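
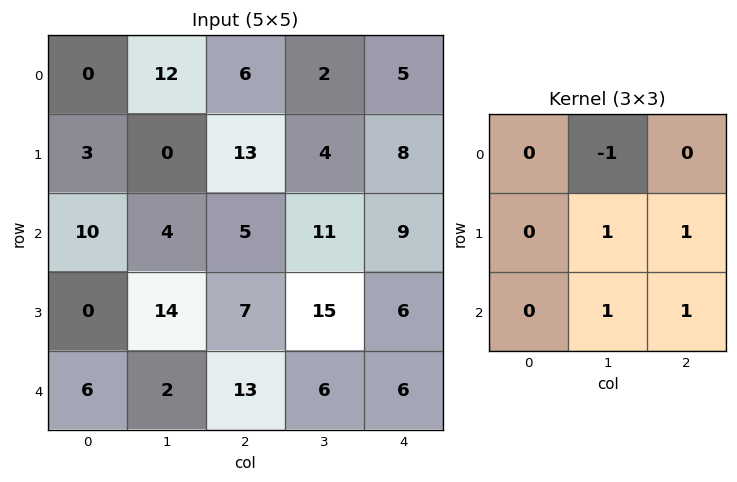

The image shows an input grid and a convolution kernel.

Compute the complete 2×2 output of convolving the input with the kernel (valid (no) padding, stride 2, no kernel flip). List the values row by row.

Output[0,0]: The receptive field on the input at this output position is [0 12 6 / 3 0 13 / 10 4 5]. Elementwise product with the kernel and sum: 12·-1 + 0·1 + 13·1 + 4·1 + 5·1.
Output[0,1]: The receptive field on the input at this output position is [6 2 5 / 13 4 8 / 5 11 9]. Elementwise product with the kernel and sum: 2·-1 + 4·1 + 8·1 + 11·1 + 9·1.

10 30
32 22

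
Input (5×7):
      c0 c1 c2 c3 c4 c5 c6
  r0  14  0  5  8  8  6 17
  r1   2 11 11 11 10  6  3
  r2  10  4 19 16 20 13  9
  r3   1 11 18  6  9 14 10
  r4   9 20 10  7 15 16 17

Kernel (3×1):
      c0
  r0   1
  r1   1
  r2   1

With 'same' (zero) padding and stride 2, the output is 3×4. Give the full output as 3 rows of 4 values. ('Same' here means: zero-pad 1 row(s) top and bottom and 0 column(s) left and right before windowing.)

Output[0,0]: The receptive field on the zero-padded input at this output position is [0 / 14 / 2]. Elementwise product with the kernel and sum: 0·1 + 14·1 + 2·1.
Output[0,1]: The receptive field on the zero-padded input at this output position is [0 / 5 / 11]. Elementwise product with the kernel and sum: 0·1 + 5·1 + 11·1.

16 16 18 20
13 48 39 22
10 28 24 27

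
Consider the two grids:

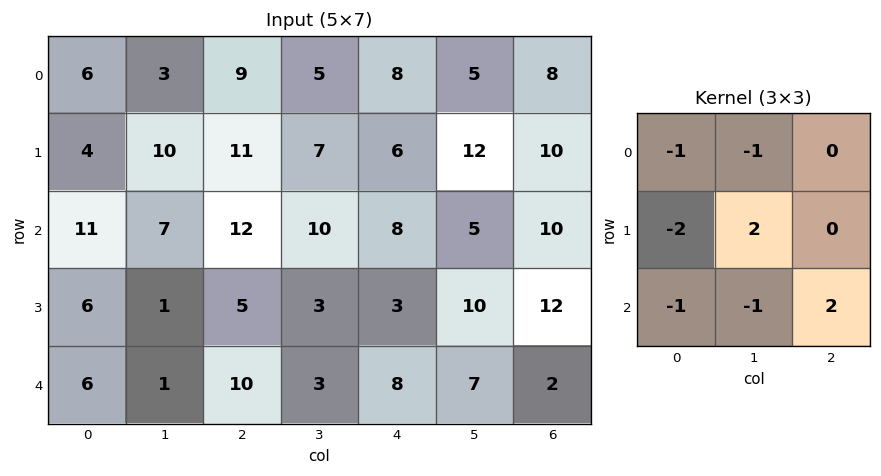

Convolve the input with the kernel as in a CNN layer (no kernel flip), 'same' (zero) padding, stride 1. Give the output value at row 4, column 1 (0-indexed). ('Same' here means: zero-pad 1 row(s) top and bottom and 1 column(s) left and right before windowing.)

The receptive field on the zero-padded input at this output position is [6 1 5 / 6 1 10 / 0 0 0]. Elementwise product with the kernel and sum: 6·-1 + 1·-1 + 6·-2 + 1·2 + 0·-1 + 0·-1 + 0·2.

-17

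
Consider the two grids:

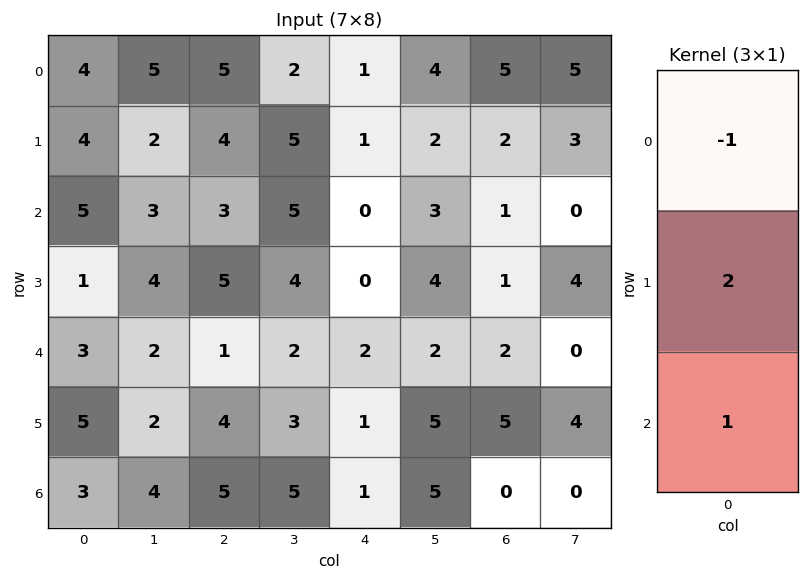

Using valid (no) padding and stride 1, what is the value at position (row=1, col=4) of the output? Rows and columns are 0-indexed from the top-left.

-1

The receptive field on the input at this output position is [1 / 0 / 0]. Elementwise product with the kernel and sum: 1·-1 + 0·2 + 0·1.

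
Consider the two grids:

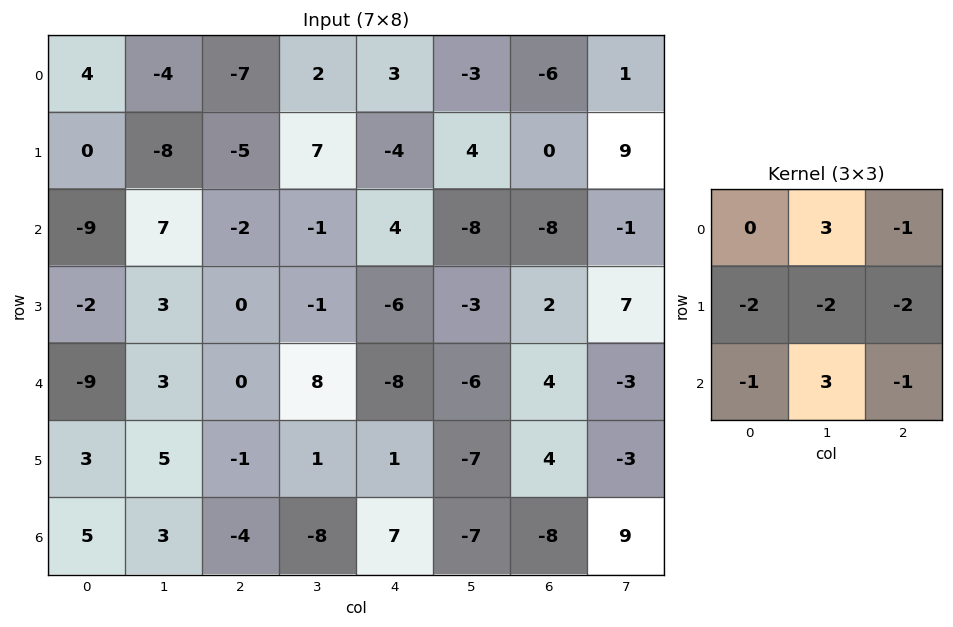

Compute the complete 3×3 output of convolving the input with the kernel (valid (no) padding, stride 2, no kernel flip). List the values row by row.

53 2 -23
39 39 -16
3 3 -38

Output[0,0]: The receptive field on the input at this output position is [4 -4 -7 / 0 -8 -5 / -9 7 -2]. Elementwise product with the kernel and sum: -4·3 + -7·-1 + 0·-2 + -8·-2 + -5·-2 + -9·-1 + 7·3 + -2·-1.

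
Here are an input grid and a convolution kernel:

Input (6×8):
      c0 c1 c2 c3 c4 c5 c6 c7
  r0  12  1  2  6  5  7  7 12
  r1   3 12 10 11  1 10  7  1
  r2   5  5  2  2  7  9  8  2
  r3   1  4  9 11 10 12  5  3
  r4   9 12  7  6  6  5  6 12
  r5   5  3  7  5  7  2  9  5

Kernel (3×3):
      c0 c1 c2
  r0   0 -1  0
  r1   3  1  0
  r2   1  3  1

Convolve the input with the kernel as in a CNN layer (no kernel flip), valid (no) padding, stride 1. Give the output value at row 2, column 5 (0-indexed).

68

The receptive field on the input at this output position is [9 8 2 / 12 5 3 / 5 6 12]. Elementwise product with the kernel and sum: 8·-1 + 12·3 + 5·1 + 5·1 + 6·3 + 12·1.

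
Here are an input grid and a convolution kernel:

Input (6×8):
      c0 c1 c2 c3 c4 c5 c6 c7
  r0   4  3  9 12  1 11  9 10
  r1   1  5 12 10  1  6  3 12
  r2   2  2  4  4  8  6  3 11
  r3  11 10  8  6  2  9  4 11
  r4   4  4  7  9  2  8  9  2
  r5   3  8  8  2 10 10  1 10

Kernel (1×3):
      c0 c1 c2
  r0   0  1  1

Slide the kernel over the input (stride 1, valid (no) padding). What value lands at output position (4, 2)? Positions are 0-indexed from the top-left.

The receptive field on the input at this output position is [7 9 2]. Elementwise product with the kernel and sum: 9·1 + 2·1.

11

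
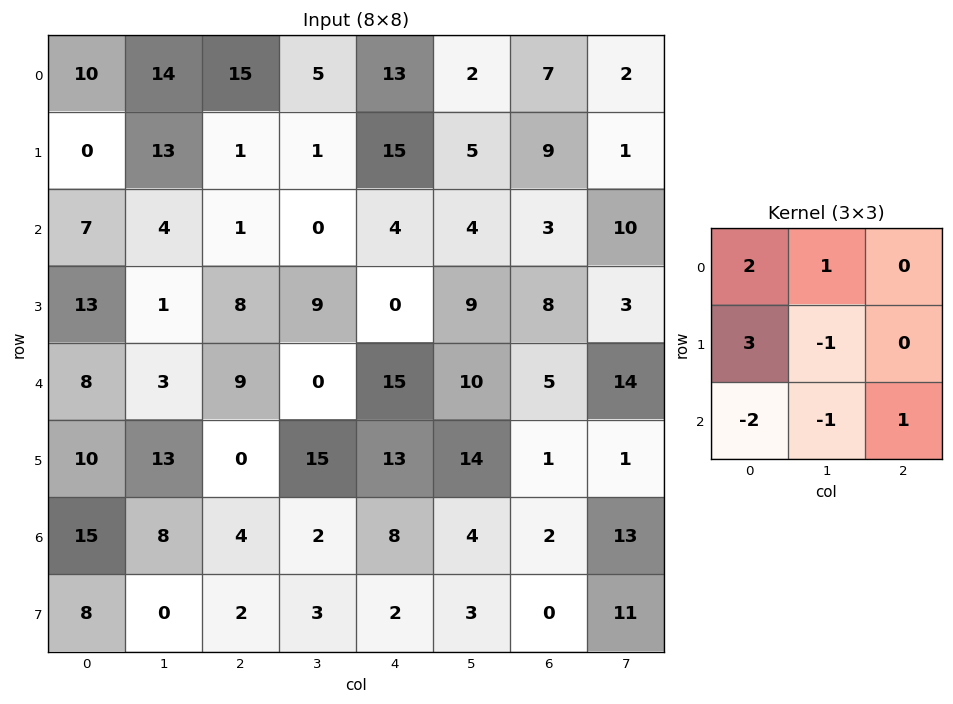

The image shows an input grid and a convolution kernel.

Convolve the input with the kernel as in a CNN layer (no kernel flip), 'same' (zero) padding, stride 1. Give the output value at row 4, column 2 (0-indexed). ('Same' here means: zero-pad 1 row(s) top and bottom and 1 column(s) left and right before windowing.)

The receptive field on the zero-padded input at this output position is [1 8 9 / 3 9 0 / 13 0 15]. Elementwise product with the kernel and sum: 1·2 + 8·1 + 3·3 + 9·-1 + 13·-2 + 0·-1 + 15·1.

-1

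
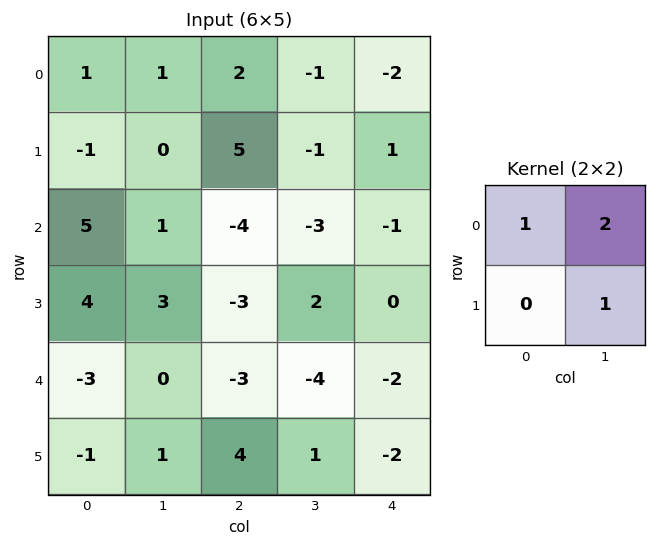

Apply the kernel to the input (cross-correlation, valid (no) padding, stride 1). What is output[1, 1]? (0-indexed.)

6

The receptive field on the input at this output position is [0 5 / 1 -4]. Elementwise product with the kernel and sum: 0·1 + 5·2 + -4·1.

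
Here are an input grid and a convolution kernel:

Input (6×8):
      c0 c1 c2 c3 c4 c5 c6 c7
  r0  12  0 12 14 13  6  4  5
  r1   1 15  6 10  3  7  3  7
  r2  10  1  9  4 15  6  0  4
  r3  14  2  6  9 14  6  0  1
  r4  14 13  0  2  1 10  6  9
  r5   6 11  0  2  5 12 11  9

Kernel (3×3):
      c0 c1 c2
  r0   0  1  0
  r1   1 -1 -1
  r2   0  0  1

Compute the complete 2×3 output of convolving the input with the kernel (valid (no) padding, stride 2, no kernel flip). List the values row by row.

-11 22 -1
7 -12 20

Output[0,0]: The receptive field on the input at this output position is [12 0 12 / 1 15 6 / 10 1 9]. Elementwise product with the kernel and sum: 0·1 + 1·1 + 15·-1 + 6·-1 + 9·1.
Output[0,1]: The receptive field on the input at this output position is [12 14 13 / 6 10 3 / 9 4 15]. Elementwise product with the kernel and sum: 14·1 + 6·1 + 10·-1 + 3·-1 + 15·1.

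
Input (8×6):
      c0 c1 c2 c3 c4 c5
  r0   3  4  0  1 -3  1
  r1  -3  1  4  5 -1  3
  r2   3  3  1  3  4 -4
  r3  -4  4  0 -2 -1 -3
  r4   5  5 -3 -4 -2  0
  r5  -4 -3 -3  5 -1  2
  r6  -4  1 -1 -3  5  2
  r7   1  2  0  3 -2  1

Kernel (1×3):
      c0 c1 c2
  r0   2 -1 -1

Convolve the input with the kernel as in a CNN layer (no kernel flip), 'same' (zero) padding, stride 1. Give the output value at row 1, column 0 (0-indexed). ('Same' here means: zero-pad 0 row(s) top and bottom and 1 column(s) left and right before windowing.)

The receptive field on the zero-padded input at this output position is [0 -3 1]. Elementwise product with the kernel and sum: 0·2 + -3·-1 + 1·-1.

2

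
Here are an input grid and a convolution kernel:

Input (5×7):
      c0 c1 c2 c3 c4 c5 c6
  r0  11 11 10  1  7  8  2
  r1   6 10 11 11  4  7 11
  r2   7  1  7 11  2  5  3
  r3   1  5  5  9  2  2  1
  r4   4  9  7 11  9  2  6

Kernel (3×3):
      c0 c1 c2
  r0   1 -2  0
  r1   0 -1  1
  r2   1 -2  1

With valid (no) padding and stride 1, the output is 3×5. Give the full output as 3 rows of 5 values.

2 -11 -12 2 -10
-12 -4 -31 13 -13
-2 -3 -28 2 2

Output[0,0]: The receptive field on the input at this output position is [11 11 10 / 6 10 11 / 7 1 7]. Elementwise product with the kernel and sum: 11·1 + 11·-2 + 10·-1 + 11·1 + 7·1 + 1·-2 + 7·1.
Output[0,1]: The receptive field on the input at this output position is [11 10 1 / 10 11 11 / 1 7 11]. Elementwise product with the kernel and sum: 11·1 + 10·-2 + 11·-1 + 11·1 + 1·1 + 7·-2 + 11·1.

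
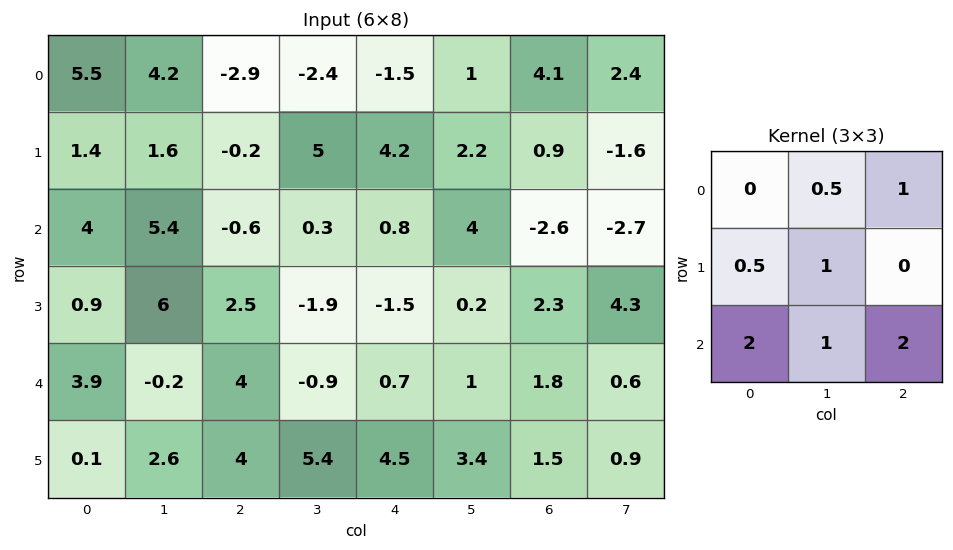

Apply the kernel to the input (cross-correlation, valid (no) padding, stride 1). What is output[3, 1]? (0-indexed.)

The receptive field on the input at this output position is [6 2.5 -1.9 / -0.2 4 -0.9 / 2.6 4 5.4]. Elementwise product with the kernel and sum: 2.5·0.5 + -1.9·1 + -0.2·0.5 + 4·1 + 2.6·2 + 4·1 + 5.4·2.

23.25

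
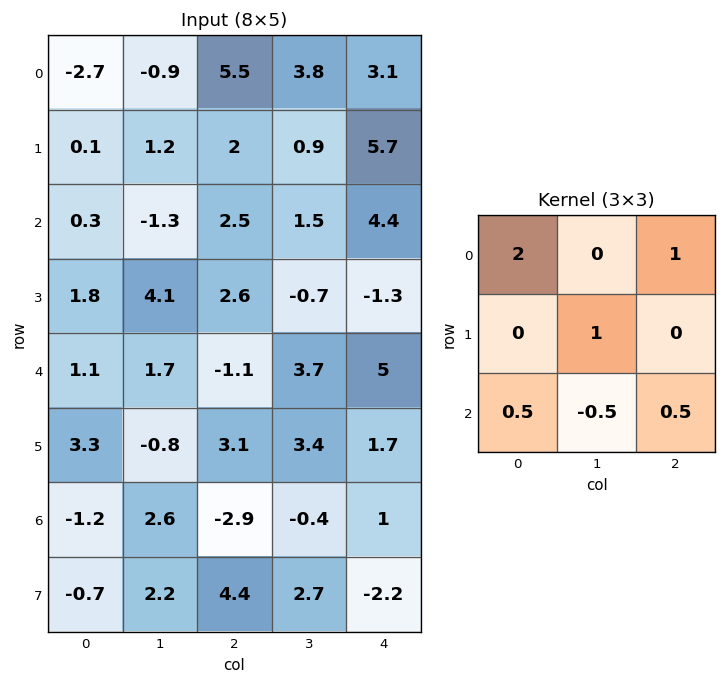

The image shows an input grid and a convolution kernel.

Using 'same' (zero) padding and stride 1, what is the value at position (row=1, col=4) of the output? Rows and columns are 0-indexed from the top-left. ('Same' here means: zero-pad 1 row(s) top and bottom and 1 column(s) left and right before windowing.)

The receptive field on the zero-padded input at this output position is [3.8 3.1 0 / 0.9 5.7 0 / 1.5 4.4 0]. Elementwise product with the kernel and sum: 3.8·2 + 0·1 + 5.7·1 + 1.5·0.5 + 4.4·-0.5 + 0·0.5.

11.85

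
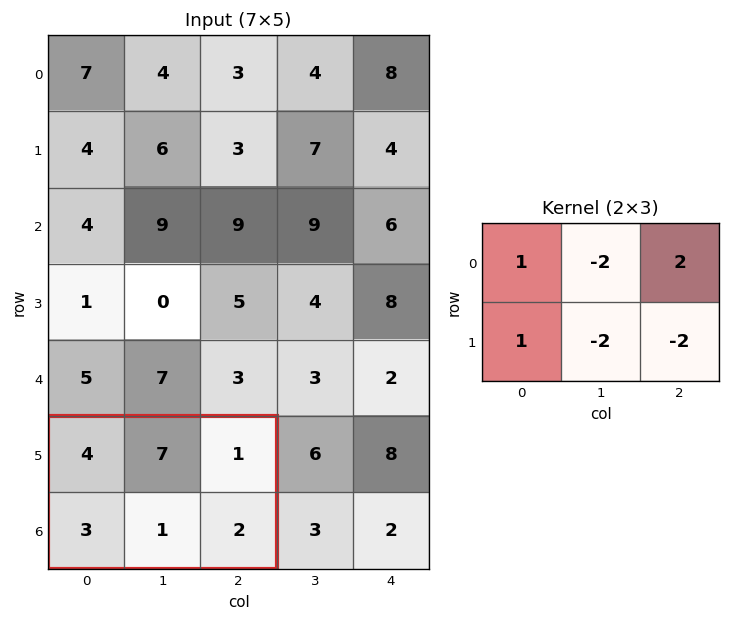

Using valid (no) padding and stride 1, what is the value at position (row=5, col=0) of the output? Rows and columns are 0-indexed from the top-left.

-11

The receptive field on the input at this output position is [4 7 1 / 3 1 2]. Elementwise product with the kernel and sum: 4·1 + 7·-2 + 1·2 + 3·1 + 1·-2 + 2·-2.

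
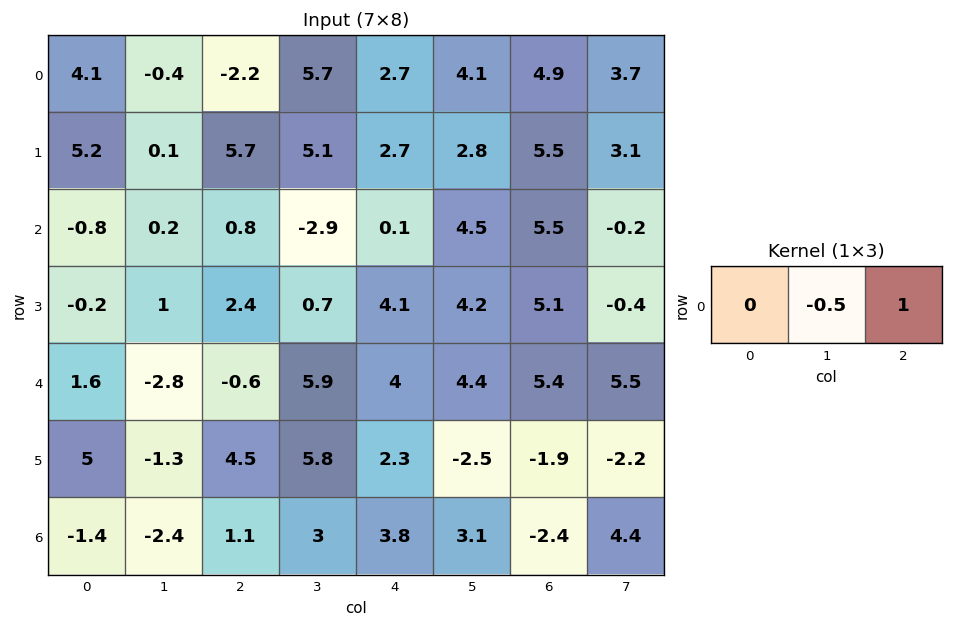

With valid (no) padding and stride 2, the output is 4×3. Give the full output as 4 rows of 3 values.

-2 -0.15 2.85
0.7 1.55 3.25
0.8 1.05 3.2
2.3 2.3 -3.95

Output[0,0]: The receptive field on the input at this output position is [4.1 -0.4 -2.2]. Elementwise product with the kernel and sum: -0.4·-0.5 + -2.2·1.
Output[0,1]: The receptive field on the input at this output position is [-2.2 5.7 2.7]. Elementwise product with the kernel and sum: 5.7·-0.5 + 2.7·1.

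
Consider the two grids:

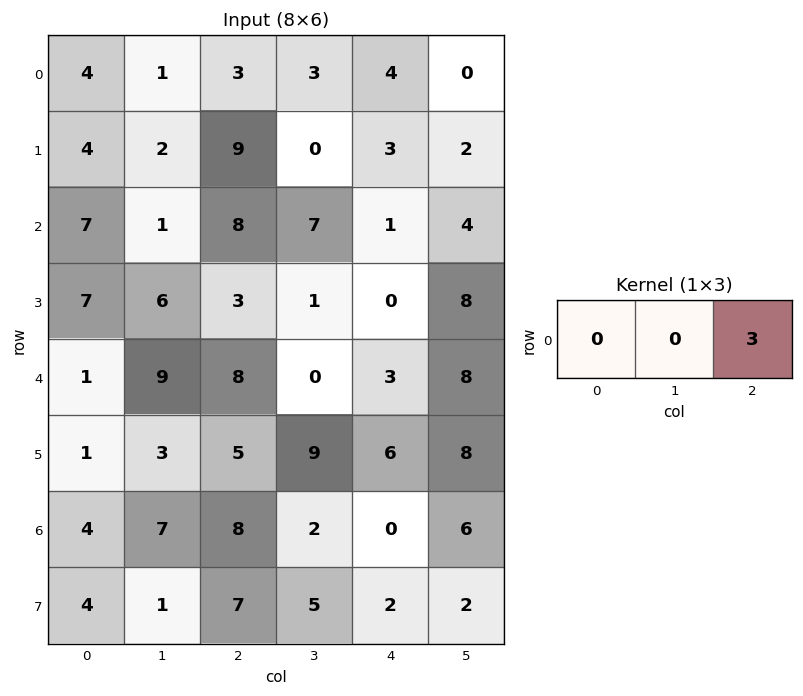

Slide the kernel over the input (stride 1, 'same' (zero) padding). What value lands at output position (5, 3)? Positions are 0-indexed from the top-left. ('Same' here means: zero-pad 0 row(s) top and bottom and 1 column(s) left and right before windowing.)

The receptive field on the zero-padded input at this output position is [5 9 6]. Elementwise product with the kernel and sum: 6·3.

18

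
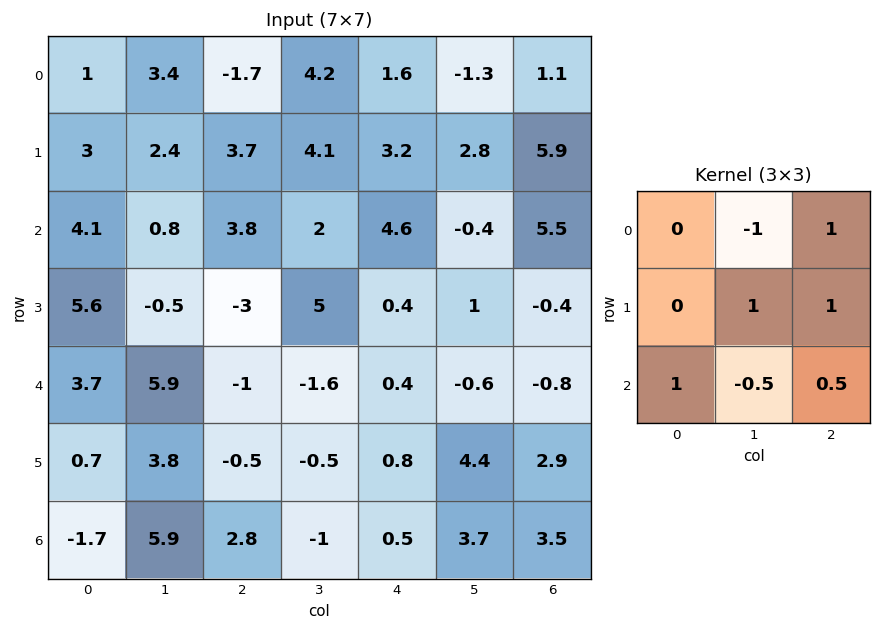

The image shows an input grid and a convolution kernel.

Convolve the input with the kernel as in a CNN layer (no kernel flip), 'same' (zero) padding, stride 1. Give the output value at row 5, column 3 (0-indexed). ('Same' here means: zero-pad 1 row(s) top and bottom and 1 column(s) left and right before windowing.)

The receptive field on the zero-padded input at this output position is [-1 -1.6 0.4 / -0.5 -0.5 0.8 / 2.8 -1 0.5]. Elementwise product with the kernel and sum: -1.6·-1 + 0.4·1 + -0.5·1 + 0.8·1 + 2.8·1 + -1·-0.5 + 0.5·0.5.

5.85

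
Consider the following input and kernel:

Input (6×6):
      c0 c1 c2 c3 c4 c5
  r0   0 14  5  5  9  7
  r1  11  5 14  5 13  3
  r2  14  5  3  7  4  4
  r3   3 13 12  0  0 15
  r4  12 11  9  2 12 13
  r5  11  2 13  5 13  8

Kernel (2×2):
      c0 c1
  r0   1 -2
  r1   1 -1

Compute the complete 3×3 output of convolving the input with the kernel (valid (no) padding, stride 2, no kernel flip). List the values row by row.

Output[0,0]: The receptive field on the input at this output position is [0 14 / 11 5]. Elementwise product with the kernel and sum: 0·1 + 14·-2 + 11·1 + 5·-1.

-22 4 5
-6 1 -19
-1 13 -9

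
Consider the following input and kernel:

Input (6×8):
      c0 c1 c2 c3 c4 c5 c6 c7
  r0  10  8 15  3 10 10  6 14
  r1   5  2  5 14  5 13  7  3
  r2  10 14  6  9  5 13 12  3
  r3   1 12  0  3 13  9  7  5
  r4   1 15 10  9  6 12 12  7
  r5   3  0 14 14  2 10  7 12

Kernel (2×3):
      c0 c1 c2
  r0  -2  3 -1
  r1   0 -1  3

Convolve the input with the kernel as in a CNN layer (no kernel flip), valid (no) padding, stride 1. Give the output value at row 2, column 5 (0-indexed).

15

The receptive field on the input at this output position is [13 12 3 / 9 7 5]. Elementwise product with the kernel and sum: 13·-2 + 12·3 + 3·-1 + 7·-1 + 5·3.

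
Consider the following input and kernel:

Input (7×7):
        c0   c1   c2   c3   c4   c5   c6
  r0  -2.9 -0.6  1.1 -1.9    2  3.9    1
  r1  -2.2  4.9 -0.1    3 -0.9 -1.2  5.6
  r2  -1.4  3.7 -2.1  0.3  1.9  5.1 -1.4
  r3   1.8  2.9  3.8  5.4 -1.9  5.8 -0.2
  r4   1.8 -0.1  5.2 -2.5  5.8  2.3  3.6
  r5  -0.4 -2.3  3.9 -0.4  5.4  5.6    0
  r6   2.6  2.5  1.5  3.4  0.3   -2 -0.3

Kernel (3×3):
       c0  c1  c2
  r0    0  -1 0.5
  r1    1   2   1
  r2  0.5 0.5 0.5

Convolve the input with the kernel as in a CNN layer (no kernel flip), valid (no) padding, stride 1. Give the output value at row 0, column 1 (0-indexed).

The receptive field on the input at this output position is [-0.6 1.1 -1.9 / 4.9 -0.1 3 / 3.7 -2.1 0.3]. Elementwise product with the kernel and sum: 1.1·-1 + -1.9·0.5 + 4.9·1 + -0.1·2 + 3·1 + 3.7·0.5 + -2.1·0.5 + 0.3·0.5.

6.6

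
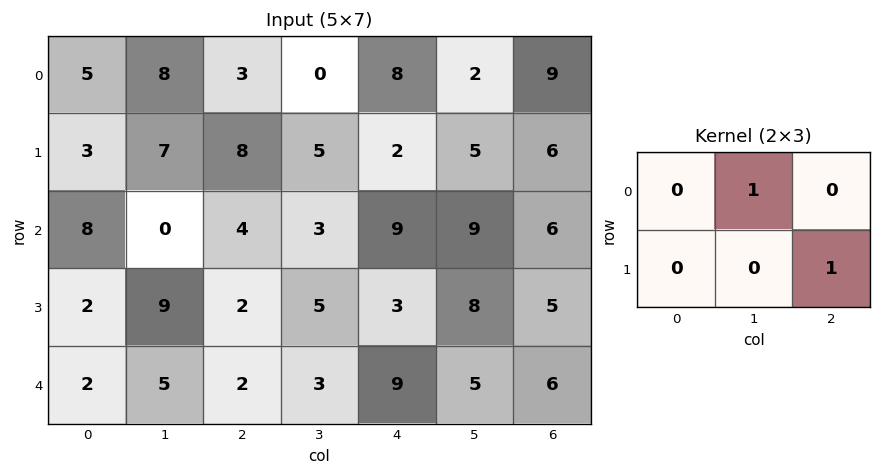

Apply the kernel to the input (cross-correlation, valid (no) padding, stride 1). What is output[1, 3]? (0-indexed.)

The receptive field on the input at this output position is [5 2 5 / 3 9 9]. Elementwise product with the kernel and sum: 2·1 + 9·1.

11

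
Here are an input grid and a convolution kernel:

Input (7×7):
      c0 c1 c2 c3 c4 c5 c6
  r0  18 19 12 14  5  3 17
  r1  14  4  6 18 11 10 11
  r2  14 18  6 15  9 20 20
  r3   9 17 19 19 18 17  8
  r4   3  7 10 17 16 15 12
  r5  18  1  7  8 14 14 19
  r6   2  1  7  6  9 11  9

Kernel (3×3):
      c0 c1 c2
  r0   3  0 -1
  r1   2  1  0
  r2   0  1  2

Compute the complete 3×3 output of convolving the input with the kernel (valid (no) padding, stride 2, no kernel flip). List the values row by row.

Output[0,0]: The receptive field on the input at this output position is [18 19 12 / 14 4 6 / 14 18 6]. Elementwise product with the kernel and sum: 18·3 + 12·-1 + 14·2 + 4·1 + 18·1 + 6·2.
Output[0,1]: The receptive field on the input at this output position is [12 14 5 / 6 18 11 / 6 15 9]. Elementwise product with the kernel and sum: 12·3 + 5·-1 + 6·2 + 18·1 + 15·1 + 9·2.

104 94 90
98 115 99
51 60 107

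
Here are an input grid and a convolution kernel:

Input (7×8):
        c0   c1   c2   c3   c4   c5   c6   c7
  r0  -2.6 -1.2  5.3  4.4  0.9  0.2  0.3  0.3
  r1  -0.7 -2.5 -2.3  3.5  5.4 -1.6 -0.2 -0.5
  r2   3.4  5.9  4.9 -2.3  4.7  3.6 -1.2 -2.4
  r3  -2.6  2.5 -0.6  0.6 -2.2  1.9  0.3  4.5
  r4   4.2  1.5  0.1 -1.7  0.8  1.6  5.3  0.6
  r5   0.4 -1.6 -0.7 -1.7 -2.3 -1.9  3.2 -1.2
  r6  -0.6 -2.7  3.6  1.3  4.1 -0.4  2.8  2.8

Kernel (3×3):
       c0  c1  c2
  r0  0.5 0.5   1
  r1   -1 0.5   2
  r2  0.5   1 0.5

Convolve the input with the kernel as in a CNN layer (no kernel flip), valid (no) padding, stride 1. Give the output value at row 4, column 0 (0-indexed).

The receptive field on the input at this output position is [4.2 1.5 0.1 / 0.4 -1.6 -0.7 / -0.6 -2.7 3.6]. Elementwise product with the kernel and sum: 4.2·0.5 + 1.5·0.5 + 0.1·1 + 0.4·-1 + -1.6·0.5 + -0.7·2 + -0.6·0.5 + -2.7·1 + 3.6·0.5.

-0.85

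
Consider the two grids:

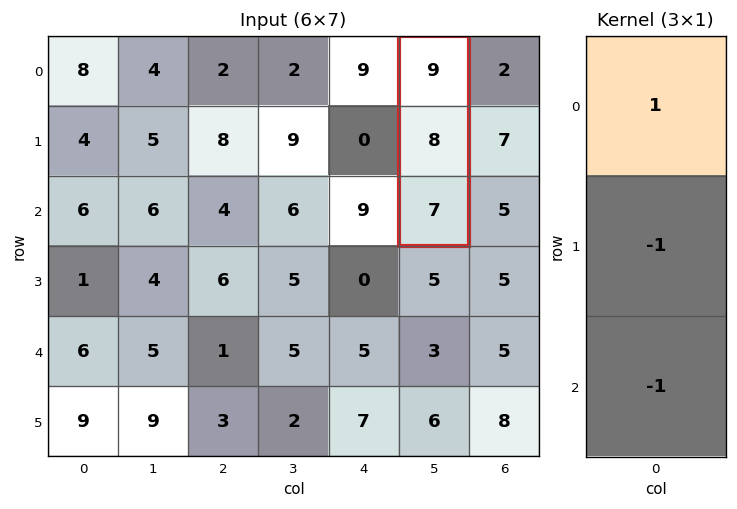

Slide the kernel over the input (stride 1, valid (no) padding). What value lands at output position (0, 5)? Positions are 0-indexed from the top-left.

-6

The receptive field on the input at this output position is [9 / 8 / 7]. Elementwise product with the kernel and sum: 9·1 + 8·-1 + 7·-1.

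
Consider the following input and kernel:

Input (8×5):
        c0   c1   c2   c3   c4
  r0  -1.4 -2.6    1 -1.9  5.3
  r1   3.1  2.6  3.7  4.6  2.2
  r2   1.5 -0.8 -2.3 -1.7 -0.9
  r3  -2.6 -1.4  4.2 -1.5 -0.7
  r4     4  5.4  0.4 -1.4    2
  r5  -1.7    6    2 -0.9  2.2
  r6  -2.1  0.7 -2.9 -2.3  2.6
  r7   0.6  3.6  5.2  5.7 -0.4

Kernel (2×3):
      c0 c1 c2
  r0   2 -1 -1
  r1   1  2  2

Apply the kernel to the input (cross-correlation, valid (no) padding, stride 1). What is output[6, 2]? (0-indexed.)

9.7

The receptive field on the input at this output position is [-2.9 -2.3 2.6 / 5.2 5.7 -0.4]. Elementwise product with the kernel and sum: -2.9·2 + -2.3·-1 + 2.6·-1 + 5.2·1 + 5.7·2 + -0.4·2.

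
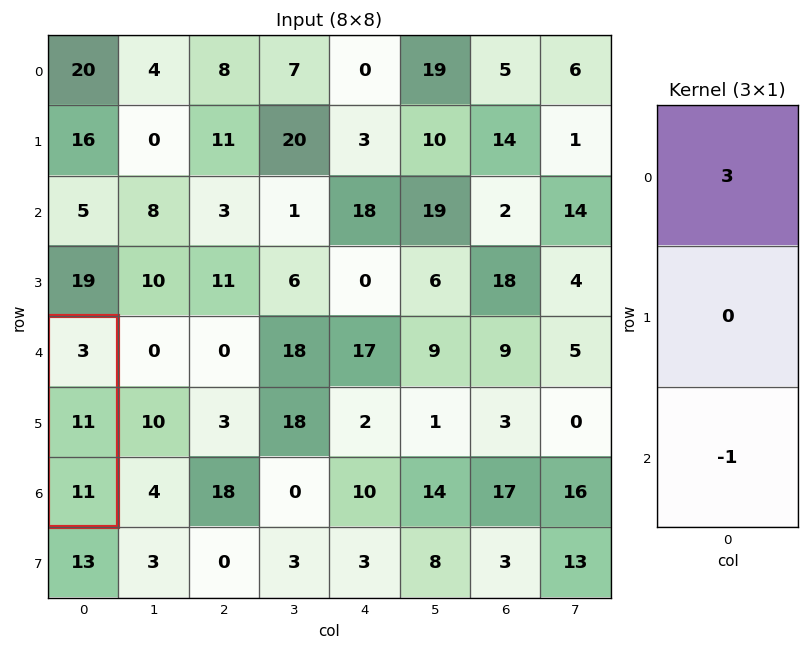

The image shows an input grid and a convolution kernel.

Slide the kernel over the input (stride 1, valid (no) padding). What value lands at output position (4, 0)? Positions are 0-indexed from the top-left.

The receptive field on the input at this output position is [3 / 11 / 11]. Elementwise product with the kernel and sum: 3·3 + 11·-1.

-2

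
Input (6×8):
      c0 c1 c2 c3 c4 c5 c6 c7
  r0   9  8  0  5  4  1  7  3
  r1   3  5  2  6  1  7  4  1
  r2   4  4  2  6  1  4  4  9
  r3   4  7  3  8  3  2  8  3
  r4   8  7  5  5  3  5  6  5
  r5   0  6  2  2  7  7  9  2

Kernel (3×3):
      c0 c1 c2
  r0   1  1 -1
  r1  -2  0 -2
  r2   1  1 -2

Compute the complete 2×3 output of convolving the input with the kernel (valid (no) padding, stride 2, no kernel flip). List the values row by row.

11 1 -15
-3 -1 -25

Output[0,0]: The receptive field on the input at this output position is [9 8 0 / 3 5 2 / 4 4 2]. Elementwise product with the kernel and sum: 9·1 + 8·1 + 0·-1 + 3·-2 + 2·-2 + 4·1 + 4·1 + 2·-2.
Output[0,1]: The receptive field on the input at this output position is [0 5 4 / 2 6 1 / 2 6 1]. Elementwise product with the kernel and sum: 0·1 + 5·1 + 4·-1 + 2·-2 + 1·-2 + 2·1 + 6·1 + 1·-2.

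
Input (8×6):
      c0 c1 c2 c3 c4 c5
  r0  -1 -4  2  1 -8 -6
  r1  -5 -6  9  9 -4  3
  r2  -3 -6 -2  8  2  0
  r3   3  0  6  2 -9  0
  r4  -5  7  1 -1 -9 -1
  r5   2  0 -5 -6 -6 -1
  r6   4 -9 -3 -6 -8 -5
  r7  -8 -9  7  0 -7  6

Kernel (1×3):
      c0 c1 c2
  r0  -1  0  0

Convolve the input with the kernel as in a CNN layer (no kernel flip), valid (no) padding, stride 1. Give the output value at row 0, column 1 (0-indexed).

The receptive field on the input at this output position is [-4 2 1]. Elementwise product with the kernel and sum: -4·-1.

4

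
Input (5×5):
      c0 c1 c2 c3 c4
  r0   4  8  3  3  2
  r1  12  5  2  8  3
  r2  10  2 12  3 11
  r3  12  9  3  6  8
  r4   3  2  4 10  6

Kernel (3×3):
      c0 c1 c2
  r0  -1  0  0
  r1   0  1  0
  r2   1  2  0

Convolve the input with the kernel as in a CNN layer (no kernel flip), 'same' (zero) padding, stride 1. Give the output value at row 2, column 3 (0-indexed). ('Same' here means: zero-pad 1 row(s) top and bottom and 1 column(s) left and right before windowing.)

16

The receptive field on the zero-padded input at this output position is [2 8 3 / 12 3 11 / 3 6 8]. Elementwise product with the kernel and sum: 2·-1 + 3·1 + 3·1 + 6·2.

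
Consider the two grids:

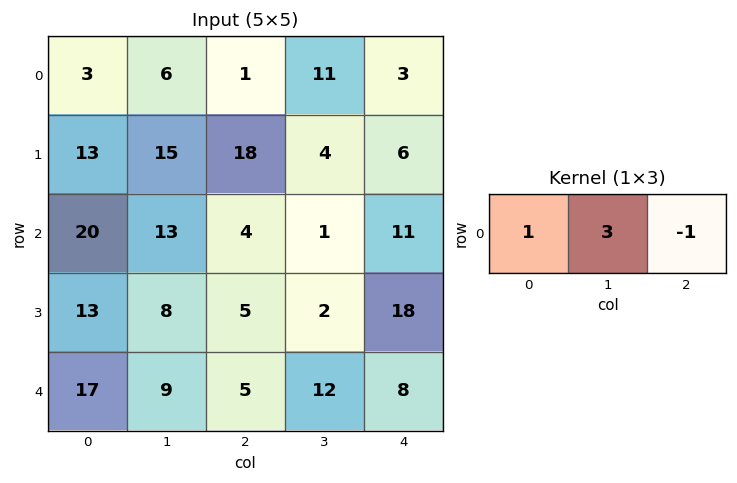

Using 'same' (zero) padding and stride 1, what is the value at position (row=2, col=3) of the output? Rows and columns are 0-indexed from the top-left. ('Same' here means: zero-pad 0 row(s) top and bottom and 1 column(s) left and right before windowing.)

The receptive field on the zero-padded input at this output position is [4 1 11]. Elementwise product with the kernel and sum: 4·1 + 1·3 + 11·-1.

-4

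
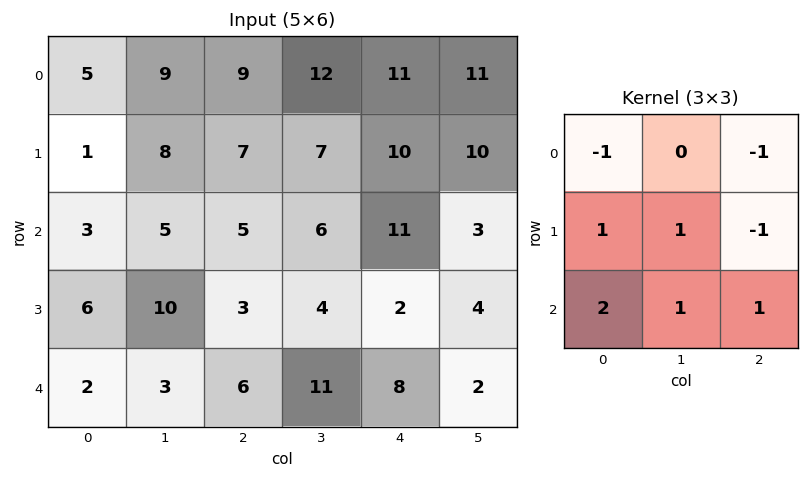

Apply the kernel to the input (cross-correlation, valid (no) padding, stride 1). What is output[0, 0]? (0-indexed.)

The receptive field on the input at this output position is [5 9 9 / 1 8 7 / 3 5 5]. Elementwise product with the kernel and sum: 5·-1 + 9·-1 + 1·1 + 8·1 + 7·-1 + 3·2 + 5·1 + 5·1.

4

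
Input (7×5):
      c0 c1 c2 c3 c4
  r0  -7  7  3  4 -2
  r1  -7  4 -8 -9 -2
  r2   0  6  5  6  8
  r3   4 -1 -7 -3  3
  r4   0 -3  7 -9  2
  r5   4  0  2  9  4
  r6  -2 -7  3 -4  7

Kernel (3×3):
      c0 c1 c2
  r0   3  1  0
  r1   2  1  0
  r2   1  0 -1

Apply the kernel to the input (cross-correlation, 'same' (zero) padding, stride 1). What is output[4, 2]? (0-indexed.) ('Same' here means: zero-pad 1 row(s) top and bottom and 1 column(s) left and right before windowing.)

-18

The receptive field on the zero-padded input at this output position is [-1 -7 -3 / -3 7 -9 / 0 2 9]. Elementwise product with the kernel and sum: -1·3 + -7·1 + -3·2 + 7·1 + 0·1 + 9·-1.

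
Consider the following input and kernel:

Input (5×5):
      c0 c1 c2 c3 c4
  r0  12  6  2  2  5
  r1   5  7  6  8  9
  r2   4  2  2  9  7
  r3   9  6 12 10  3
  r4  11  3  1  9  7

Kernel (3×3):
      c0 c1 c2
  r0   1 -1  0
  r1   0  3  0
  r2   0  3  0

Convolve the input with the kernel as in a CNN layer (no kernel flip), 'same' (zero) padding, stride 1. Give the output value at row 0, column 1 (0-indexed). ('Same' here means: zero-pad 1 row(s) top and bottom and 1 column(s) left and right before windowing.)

The receptive field on the zero-padded input at this output position is [0 0 0 / 12 6 2 / 5 7 6]. Elementwise product with the kernel and sum: 0·1 + 0·-1 + 6·3 + 7·3.

39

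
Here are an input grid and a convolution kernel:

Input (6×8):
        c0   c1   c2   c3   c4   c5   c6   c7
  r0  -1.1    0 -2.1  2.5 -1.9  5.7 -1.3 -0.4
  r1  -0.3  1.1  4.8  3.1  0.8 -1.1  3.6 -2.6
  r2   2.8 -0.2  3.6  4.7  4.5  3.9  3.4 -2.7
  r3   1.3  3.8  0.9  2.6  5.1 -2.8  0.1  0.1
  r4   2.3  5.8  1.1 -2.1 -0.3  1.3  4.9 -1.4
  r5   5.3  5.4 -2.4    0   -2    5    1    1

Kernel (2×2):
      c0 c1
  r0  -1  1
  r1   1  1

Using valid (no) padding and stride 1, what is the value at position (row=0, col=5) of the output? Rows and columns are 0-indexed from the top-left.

-4.5

The receptive field on the input at this output position is [5.7 -1.3 / -1.1 3.6]. Elementwise product with the kernel and sum: 5.7·-1 + -1.3·1 + -1.1·1 + 3.6·1.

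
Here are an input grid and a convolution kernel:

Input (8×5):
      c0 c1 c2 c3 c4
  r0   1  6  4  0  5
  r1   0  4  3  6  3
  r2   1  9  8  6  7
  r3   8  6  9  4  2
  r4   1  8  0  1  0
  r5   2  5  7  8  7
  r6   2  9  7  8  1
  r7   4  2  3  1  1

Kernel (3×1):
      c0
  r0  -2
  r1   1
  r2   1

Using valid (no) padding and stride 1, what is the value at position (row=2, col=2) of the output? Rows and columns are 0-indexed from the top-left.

-7

The receptive field on the input at this output position is [8 / 9 / 0]. Elementwise product with the kernel and sum: 8·-2 + 9·1 + 0·1.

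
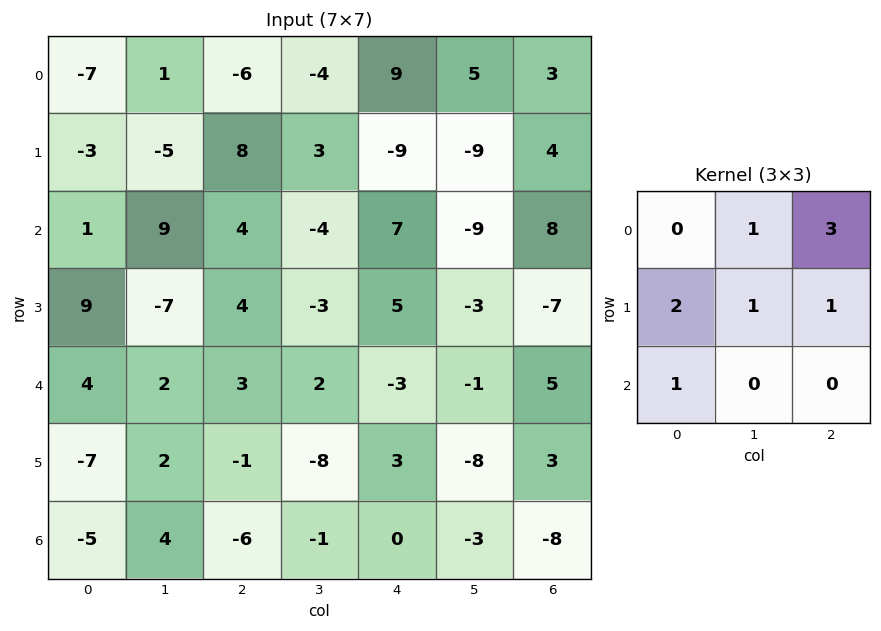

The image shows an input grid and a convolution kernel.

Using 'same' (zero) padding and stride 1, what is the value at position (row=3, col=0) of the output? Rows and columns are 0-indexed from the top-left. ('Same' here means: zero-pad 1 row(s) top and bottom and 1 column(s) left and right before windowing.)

30

The receptive field on the zero-padded input at this output position is [0 1 9 / 0 9 -7 / 0 4 2]. Elementwise product with the kernel and sum: 1·1 + 9·3 + 0·2 + 9·1 + -7·1 + 0·1.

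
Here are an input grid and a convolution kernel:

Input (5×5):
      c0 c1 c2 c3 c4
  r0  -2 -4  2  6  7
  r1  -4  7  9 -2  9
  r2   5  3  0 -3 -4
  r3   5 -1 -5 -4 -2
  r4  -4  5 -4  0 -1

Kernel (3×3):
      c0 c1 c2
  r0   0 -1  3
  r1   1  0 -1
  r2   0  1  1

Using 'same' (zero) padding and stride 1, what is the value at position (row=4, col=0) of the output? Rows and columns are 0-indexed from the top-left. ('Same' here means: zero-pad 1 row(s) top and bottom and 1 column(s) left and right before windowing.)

The receptive field on the zero-padded input at this output position is [0 5 -1 / 0 -4 5 / 0 0 0]. Elementwise product with the kernel and sum: 5·-1 + -1·3 + 0·1 + 5·-1 + 0·1 + 0·1.

-13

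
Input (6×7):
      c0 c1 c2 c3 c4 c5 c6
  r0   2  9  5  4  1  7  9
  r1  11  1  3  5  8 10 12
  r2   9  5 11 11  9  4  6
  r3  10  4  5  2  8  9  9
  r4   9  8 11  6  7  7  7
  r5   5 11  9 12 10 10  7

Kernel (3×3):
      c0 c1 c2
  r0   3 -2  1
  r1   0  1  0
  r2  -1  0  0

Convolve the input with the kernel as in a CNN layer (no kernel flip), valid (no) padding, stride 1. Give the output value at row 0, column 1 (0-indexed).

The receptive field on the input at this output position is [9 5 4 / 1 3 5 / 5 11 11]. Elementwise product with the kernel and sum: 9·3 + 5·-2 + 4·1 + 3·1 + 5·-1.

19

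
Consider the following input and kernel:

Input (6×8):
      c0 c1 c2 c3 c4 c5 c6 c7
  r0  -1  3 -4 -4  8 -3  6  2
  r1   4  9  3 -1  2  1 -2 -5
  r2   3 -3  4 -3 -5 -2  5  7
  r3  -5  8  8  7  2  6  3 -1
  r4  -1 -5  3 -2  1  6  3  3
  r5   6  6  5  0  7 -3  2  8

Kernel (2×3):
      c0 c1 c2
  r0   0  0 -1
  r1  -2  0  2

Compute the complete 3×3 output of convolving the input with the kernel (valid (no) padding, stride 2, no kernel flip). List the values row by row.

2 -10 -14
22 -7 -3
-5 3 -13

Output[0,0]: The receptive field on the input at this output position is [-1 3 -4 / 4 9 3]. Elementwise product with the kernel and sum: -4·-1 + 4·-2 + 3·2.
Output[0,1]: The receptive field on the input at this output position is [-4 -4 8 / 3 -1 2]. Elementwise product with the kernel and sum: 8·-1 + 3·-2 + 2·2.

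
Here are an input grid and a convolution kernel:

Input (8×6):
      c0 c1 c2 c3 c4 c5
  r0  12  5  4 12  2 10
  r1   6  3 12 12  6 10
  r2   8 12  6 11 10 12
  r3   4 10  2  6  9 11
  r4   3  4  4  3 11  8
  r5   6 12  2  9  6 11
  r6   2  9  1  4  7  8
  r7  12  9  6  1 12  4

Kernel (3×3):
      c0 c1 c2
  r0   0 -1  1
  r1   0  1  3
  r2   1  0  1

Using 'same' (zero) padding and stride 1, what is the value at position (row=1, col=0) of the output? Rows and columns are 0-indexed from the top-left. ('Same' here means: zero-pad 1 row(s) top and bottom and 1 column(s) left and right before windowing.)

20

The receptive field on the zero-padded input at this output position is [0 12 5 / 0 6 3 / 0 8 12]. Elementwise product with the kernel and sum: 12·-1 + 5·1 + 6·1 + 3·3 + 0·1 + 12·1.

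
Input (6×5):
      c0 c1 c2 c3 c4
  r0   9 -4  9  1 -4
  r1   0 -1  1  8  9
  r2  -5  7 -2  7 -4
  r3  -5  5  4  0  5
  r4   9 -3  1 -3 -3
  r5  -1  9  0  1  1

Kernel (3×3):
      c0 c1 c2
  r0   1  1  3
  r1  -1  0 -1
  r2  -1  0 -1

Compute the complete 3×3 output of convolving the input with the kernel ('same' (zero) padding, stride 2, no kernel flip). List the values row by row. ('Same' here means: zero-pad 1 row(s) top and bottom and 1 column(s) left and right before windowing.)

5 -4 -9
-15 5 10
4 5 7

Output[0,0]: The receptive field on the zero-padded input at this output position is [0 0 0 / 0 9 -4 / 0 0 -1]. Elementwise product with the kernel and sum: 0·1 + 0·1 + 0·3 + 0·-1 + -4·-1 + 0·-1 + -1·-1.
Output[0,1]: The receptive field on the zero-padded input at this output position is [0 0 0 / -4 9 1 / -1 1 8]. Elementwise product with the kernel and sum: 0·1 + 0·1 + 0·3 + -4·-1 + 1·-1 + -1·-1 + 8·-1.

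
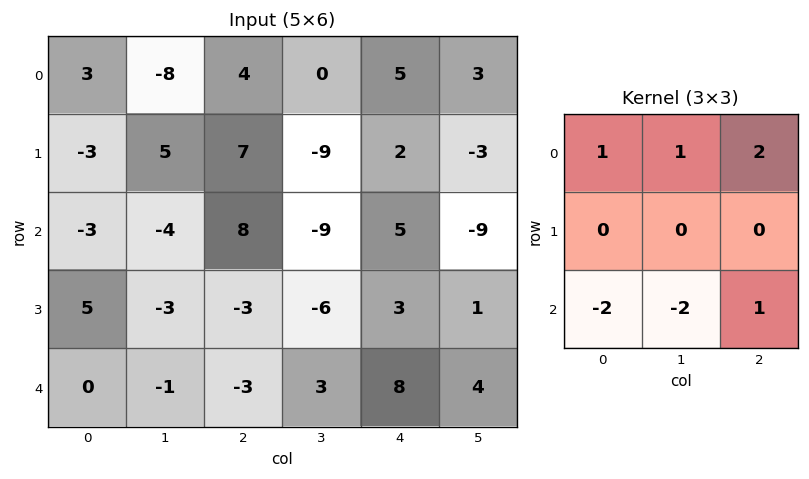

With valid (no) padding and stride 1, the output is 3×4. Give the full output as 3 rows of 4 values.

25 -21 21 10
9 0 23 -6
8 -3 17 -40

Output[0,0]: The receptive field on the input at this output position is [3 -8 4 / -3 5 7 / -3 -4 8]. Elementwise product with the kernel and sum: 3·1 + -8·1 + 4·2 + -3·-2 + -4·-2 + 8·1.
Output[0,1]: The receptive field on the input at this output position is [-8 4 0 / 5 7 -9 / -4 8 -9]. Elementwise product with the kernel and sum: -8·1 + 4·1 + 0·2 + -4·-2 + 8·-2 + -9·1.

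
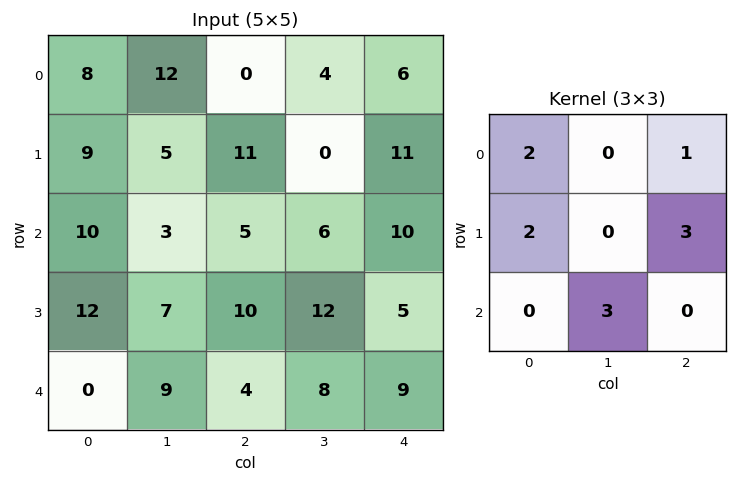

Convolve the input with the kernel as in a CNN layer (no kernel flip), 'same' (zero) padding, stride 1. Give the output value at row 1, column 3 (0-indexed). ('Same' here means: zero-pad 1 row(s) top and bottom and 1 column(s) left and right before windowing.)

The receptive field on the zero-padded input at this output position is [0 4 6 / 11 0 11 / 5 6 10]. Elementwise product with the kernel and sum: 0·2 + 6·1 + 11·2 + 11·3 + 6·3.

79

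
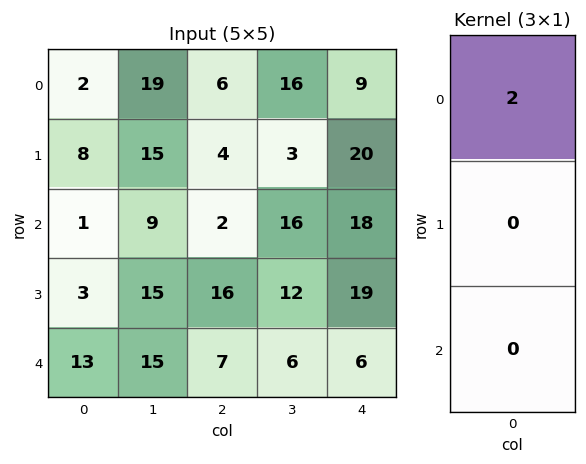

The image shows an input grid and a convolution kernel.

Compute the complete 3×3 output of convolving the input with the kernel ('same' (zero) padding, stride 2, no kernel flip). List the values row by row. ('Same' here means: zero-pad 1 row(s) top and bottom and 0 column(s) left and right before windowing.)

0 0 0
16 8 40
6 32 38

Output[0,0]: The receptive field on the zero-padded input at this output position is [0 / 2 / 8]. Elementwise product with the kernel and sum: 0·2.
Output[0,1]: The receptive field on the zero-padded input at this output position is [0 / 6 / 4]. Elementwise product with the kernel and sum: 0·2.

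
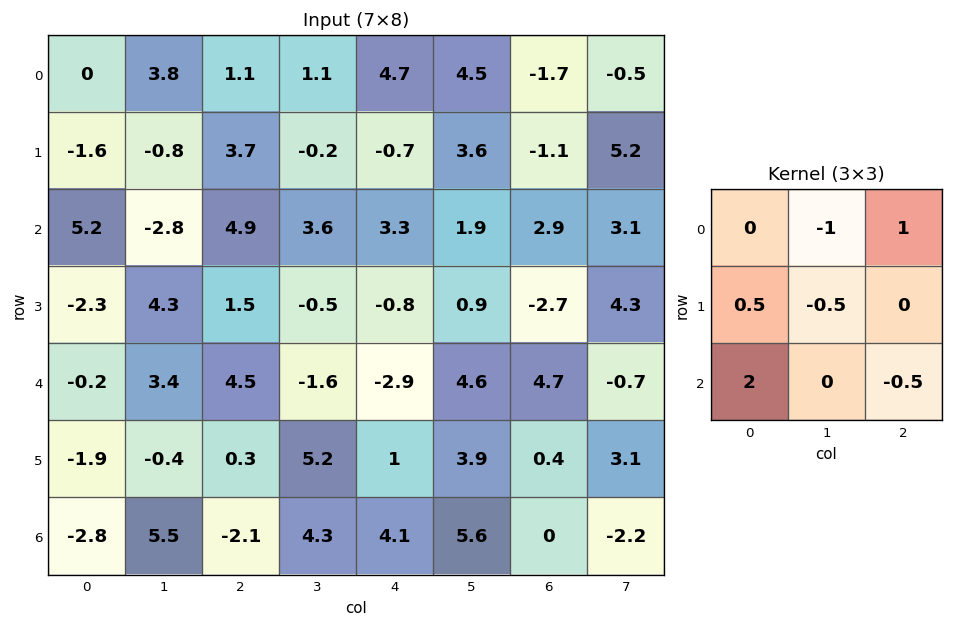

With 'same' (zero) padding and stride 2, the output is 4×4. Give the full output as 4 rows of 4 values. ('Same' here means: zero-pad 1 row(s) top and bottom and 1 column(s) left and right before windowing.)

0.4 -0.15 -4 7.7
-3.95 1.1 3 5.45
6.9 -5.95 10.8 13.2
2.9 8.7 3 5.5

Output[0,0]: The receptive field on the zero-padded input at this output position is [0 0 0 / 0 0 3.8 / 0 -1.6 -0.8]. Elementwise product with the kernel and sum: 0·-1 + 0·1 + 0·0.5 + 0·-0.5 + 0·2 + -0.8·-0.5.
Output[0,1]: The receptive field on the zero-padded input at this output position is [0 0 0 / 3.8 1.1 1.1 / -0.8 3.7 -0.2]. Elementwise product with the kernel and sum: 0·-1 + 0·1 + 3.8·0.5 + 1.1·-0.5 + -0.8·2 + -0.2·-0.5.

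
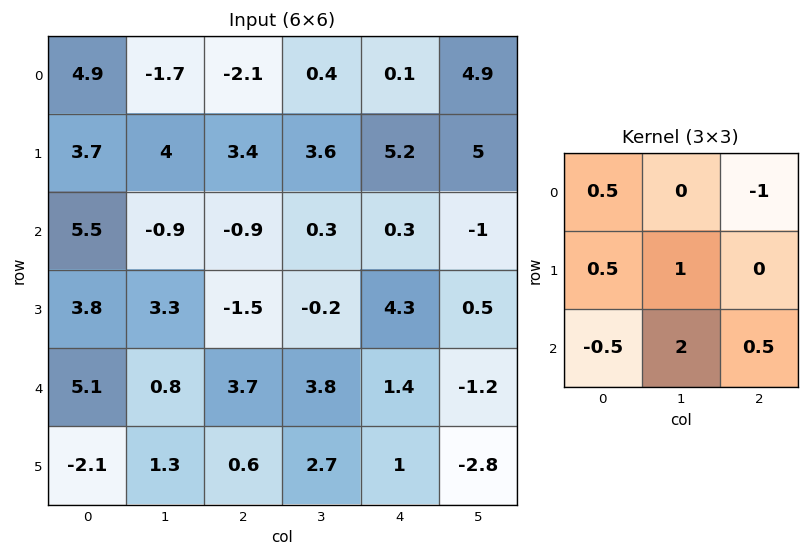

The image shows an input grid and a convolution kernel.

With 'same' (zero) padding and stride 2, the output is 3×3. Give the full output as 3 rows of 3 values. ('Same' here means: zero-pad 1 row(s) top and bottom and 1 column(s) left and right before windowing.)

14.3 3.65 11.4
10.75 -7.7 6.2
-1.75 7.85 1.95

Output[0,0]: The receptive field on the zero-padded input at this output position is [0 0 0 / 0 4.9 -1.7 / 0 3.7 4]. Elementwise product with the kernel and sum: 0·0.5 + 0·-1 + 0·0.5 + 4.9·1 + 0·-0.5 + 3.7·2 + 4·0.5.
Output[0,1]: The receptive field on the zero-padded input at this output position is [0 0 0 / -1.7 -2.1 0.4 / 4 3.4 3.6]. Elementwise product with the kernel and sum: 0·0.5 + 0·-1 + -1.7·0.5 + -2.1·1 + 4·-0.5 + 3.4·2 + 3.6·0.5.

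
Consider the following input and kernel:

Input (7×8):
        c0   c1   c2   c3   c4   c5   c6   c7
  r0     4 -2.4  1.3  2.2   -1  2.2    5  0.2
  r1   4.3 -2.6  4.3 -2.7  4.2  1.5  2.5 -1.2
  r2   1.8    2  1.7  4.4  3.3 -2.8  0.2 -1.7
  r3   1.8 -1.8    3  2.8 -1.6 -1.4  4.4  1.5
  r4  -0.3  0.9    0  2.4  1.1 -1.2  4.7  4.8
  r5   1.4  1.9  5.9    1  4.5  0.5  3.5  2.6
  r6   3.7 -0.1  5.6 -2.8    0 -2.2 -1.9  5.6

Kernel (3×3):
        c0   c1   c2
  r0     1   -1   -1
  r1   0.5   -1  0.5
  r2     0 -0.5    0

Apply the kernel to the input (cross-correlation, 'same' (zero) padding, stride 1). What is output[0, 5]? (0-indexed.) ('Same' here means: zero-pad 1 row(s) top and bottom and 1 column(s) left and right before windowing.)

-0.95

The receptive field on the zero-padded input at this output position is [0 0 0 / -1 2.2 5 / 4.2 1.5 2.5]. Elementwise product with the kernel and sum: 0·1 + 0·-1 + 0·-1 + -1·0.5 + 2.2·-1 + 5·0.5 + 1.5·-0.5.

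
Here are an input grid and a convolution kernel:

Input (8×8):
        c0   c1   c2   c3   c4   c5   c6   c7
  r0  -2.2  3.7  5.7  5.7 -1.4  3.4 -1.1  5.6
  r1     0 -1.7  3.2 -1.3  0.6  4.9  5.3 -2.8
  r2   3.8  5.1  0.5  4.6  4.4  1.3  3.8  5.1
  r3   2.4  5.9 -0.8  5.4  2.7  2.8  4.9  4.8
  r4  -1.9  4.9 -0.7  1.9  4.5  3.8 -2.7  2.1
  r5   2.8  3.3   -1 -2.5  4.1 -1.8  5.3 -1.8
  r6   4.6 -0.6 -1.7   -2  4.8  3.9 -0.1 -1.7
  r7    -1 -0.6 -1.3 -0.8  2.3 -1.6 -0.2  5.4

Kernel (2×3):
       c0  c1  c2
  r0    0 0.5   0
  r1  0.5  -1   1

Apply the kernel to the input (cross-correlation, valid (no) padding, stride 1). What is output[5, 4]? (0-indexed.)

The receptive field on the input at this output position is [4.1 -1.8 5.3 / 4.8 3.9 -0.1]. Elementwise product with the kernel and sum: -1.8·0.5 + 4.8·0.5 + 3.9·-1 + -0.1·1.

-2.5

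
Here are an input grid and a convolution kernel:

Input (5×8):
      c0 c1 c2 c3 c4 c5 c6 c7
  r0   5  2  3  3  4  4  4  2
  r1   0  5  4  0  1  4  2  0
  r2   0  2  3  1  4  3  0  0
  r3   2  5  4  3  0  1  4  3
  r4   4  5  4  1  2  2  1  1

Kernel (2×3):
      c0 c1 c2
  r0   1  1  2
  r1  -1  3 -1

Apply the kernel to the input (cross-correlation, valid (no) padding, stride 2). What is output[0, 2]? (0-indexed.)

The receptive field on the input at this output position is [4 4 4 / 1 4 2]. Elementwise product with the kernel and sum: 4·1 + 4·1 + 4·2 + 1·-1 + 4·3 + 2·-1.

25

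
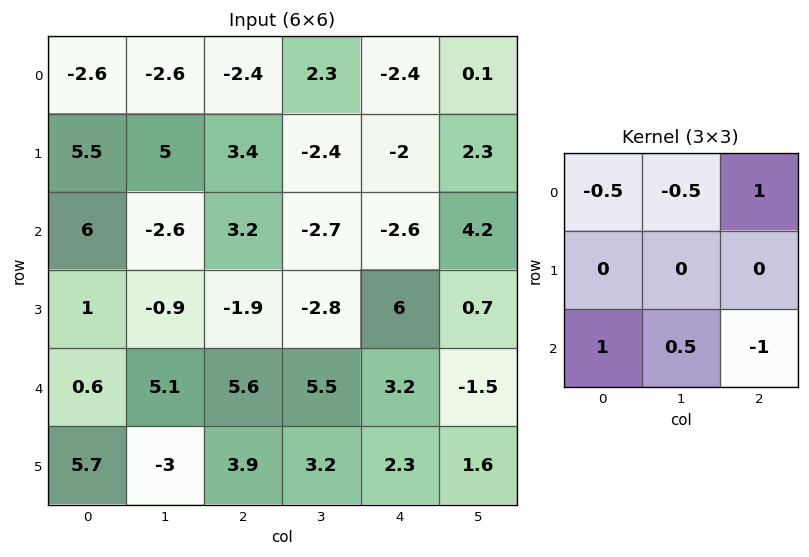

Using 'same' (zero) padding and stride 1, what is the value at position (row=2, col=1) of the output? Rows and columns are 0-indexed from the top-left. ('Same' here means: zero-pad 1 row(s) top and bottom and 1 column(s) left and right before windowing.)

The receptive field on the zero-padded input at this output position is [5.5 5 3.4 / 6 -2.6 3.2 / 1 -0.9 -1.9]. Elementwise product with the kernel and sum: 5.5·-0.5 + 5·-0.5 + 3.4·1 + 1·1 + -0.9·0.5 + -1.9·-1.

0.6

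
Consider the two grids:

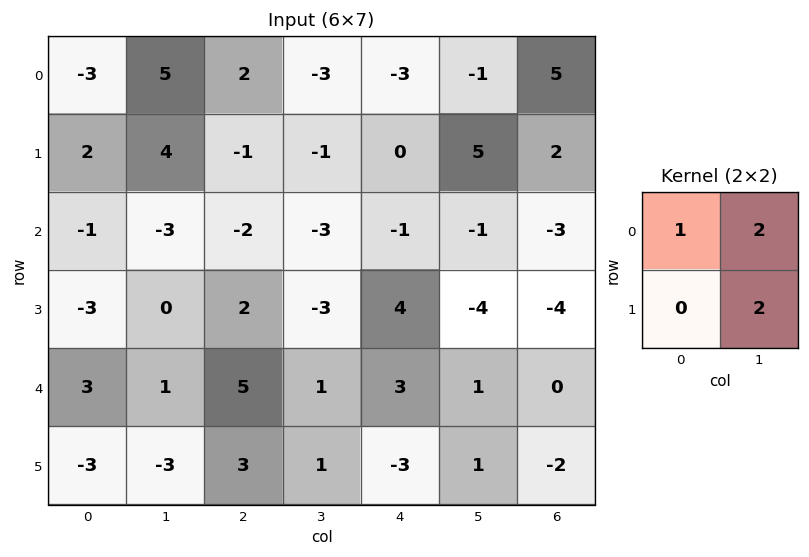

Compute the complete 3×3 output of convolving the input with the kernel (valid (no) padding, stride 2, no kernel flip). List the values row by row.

15 -6 5
-7 -14 -11
-1 9 7

Output[0,0]: The receptive field on the input at this output position is [-3 5 / 2 4]. Elementwise product with the kernel and sum: -3·1 + 5·2 + 4·2.
Output[0,1]: The receptive field on the input at this output position is [2 -3 / -1 -1]. Elementwise product with the kernel and sum: 2·1 + -3·2 + -1·2.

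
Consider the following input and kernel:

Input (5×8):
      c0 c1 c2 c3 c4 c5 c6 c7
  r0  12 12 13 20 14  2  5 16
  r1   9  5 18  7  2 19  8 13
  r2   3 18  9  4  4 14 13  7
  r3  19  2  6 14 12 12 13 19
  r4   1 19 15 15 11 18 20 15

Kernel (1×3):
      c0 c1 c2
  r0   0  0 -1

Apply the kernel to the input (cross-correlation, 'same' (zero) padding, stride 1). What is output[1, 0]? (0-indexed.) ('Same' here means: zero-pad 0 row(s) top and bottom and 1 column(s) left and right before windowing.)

The receptive field on the zero-padded input at this output position is [0 9 5]. Elementwise product with the kernel and sum: 5·-1.

-5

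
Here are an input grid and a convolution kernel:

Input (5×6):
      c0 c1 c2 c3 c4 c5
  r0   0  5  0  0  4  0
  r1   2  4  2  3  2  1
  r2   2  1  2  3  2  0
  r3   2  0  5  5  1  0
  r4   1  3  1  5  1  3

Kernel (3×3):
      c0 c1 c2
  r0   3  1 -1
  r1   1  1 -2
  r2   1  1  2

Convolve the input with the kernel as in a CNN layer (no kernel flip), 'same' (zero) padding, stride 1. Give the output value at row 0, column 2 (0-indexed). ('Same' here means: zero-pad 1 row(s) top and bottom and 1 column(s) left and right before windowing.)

The receptive field on the zero-padded input at this output position is [0 0 0 / 5 0 0 / 4 2 3]. Elementwise product with the kernel and sum: 0·3 + 0·1 + 0·-1 + 5·1 + 0·1 + 0·-2 + 4·1 + 2·1 + 3·2.

17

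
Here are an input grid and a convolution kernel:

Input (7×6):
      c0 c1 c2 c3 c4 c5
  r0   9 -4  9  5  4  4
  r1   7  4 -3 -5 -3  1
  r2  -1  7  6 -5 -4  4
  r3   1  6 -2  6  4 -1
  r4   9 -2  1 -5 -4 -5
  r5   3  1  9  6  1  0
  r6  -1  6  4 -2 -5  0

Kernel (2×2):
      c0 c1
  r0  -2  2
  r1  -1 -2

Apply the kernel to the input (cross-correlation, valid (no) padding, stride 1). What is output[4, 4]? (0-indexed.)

-3

The receptive field on the input at this output position is [-4 -5 / 1 0]. Elementwise product with the kernel and sum: -4·-2 + -5·2 + 1·-1 + 0·-2.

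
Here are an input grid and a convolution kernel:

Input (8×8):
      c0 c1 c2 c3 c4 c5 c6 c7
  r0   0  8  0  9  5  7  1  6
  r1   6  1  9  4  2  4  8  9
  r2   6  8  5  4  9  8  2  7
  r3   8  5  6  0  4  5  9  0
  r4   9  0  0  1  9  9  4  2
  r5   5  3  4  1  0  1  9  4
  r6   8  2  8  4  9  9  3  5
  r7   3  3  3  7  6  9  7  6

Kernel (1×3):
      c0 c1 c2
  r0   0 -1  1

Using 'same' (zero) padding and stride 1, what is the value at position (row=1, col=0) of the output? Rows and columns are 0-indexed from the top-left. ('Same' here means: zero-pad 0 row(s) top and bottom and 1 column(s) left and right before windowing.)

-5

The receptive field on the zero-padded input at this output position is [0 6 1]. Elementwise product with the kernel and sum: 6·-1 + 1·1.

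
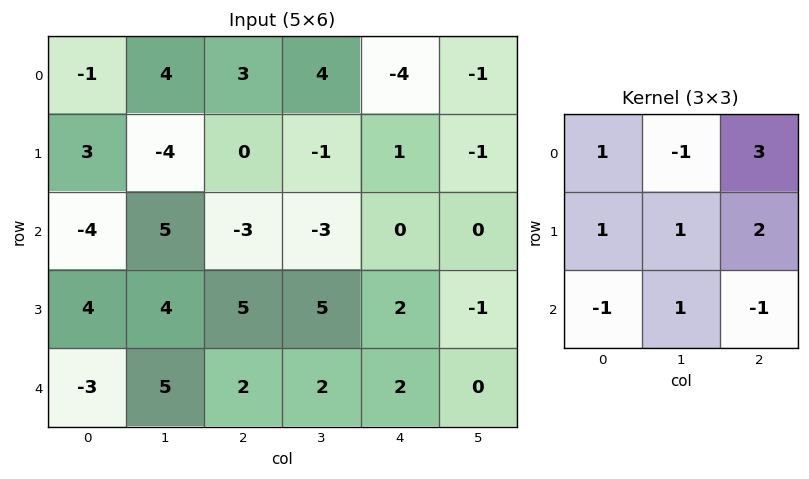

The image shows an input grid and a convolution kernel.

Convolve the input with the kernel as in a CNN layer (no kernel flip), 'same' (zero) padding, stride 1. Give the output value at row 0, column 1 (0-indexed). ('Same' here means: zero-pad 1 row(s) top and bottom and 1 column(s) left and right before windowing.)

The receptive field on the zero-padded input at this output position is [0 0 0 / -1 4 3 / 3 -4 0]. Elementwise product with the kernel and sum: 0·1 + 0·-1 + 0·3 + -1·1 + 4·1 + 3·2 + 3·-1 + -4·1 + 0·-1.

2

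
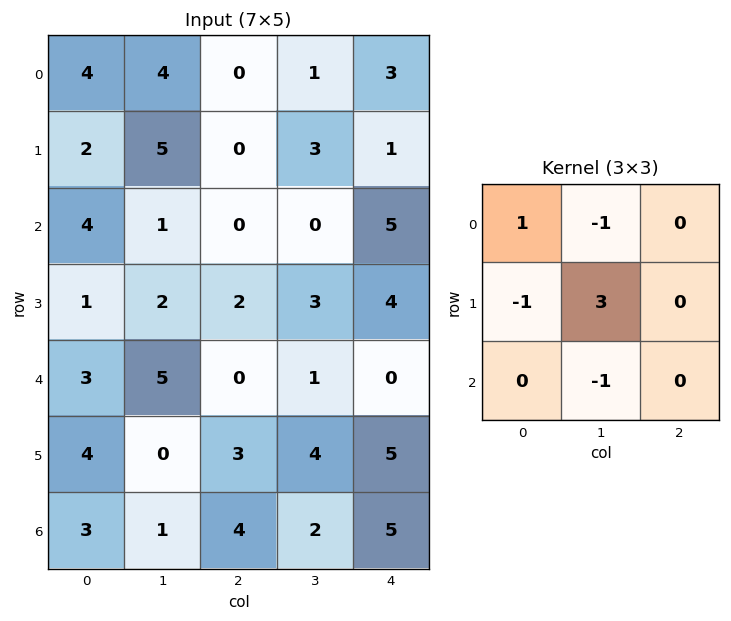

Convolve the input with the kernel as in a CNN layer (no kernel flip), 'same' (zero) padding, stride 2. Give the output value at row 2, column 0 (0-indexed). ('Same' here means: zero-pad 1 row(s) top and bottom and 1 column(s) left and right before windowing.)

4

The receptive field on the zero-padded input at this output position is [0 1 2 / 0 3 5 / 0 4 0]. Elementwise product with the kernel and sum: 0·1 + 1·-1 + 0·-1 + 3·3 + 4·-1.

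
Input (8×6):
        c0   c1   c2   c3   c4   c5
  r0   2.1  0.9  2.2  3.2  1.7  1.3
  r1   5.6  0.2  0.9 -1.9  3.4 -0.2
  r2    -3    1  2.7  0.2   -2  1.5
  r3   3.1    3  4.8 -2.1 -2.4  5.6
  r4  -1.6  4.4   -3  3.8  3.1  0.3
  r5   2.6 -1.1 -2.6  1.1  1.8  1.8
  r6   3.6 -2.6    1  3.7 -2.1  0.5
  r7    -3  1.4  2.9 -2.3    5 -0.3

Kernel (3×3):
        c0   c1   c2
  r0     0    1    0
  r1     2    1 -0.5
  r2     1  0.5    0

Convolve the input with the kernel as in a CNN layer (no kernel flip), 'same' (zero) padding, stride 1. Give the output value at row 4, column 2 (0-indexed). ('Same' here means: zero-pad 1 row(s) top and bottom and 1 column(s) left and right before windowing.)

The receptive field on the zero-padded input at this output position is [3 4.8 -2.1 / 4.4 -3 3.8 / -1.1 -2.6 1.1]. Elementwise product with the kernel and sum: 4.8·1 + 4.4·2 + -3·1 + 3.8·-0.5 + -1.1·1 + -2.6·0.5.

6.3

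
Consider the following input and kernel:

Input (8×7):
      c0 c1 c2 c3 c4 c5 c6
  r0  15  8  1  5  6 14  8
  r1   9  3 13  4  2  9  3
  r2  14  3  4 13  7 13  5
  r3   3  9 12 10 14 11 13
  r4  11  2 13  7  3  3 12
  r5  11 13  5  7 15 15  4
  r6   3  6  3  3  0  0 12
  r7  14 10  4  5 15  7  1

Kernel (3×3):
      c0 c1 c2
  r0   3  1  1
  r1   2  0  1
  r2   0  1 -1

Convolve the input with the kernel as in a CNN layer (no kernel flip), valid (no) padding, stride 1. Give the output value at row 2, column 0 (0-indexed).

56

The receptive field on the input at this output position is [14 3 4 / 3 9 12 / 11 2 13]. Elementwise product with the kernel and sum: 14·3 + 3·1 + 4·1 + 3·2 + 12·1 + 2·1 + 13·-1.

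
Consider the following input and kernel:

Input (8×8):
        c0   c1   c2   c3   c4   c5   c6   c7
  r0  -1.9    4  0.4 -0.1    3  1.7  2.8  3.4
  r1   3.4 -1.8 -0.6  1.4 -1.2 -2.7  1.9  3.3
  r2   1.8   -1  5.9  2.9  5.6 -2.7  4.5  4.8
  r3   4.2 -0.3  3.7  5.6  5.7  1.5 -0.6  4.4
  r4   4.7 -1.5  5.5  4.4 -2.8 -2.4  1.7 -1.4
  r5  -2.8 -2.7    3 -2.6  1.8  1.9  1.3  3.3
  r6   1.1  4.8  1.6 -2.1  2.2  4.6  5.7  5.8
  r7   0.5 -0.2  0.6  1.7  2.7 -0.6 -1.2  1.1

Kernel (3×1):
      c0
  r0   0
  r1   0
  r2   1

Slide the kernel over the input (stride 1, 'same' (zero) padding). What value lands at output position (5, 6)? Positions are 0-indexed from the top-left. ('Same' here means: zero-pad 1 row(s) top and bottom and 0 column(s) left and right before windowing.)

5.7

The receptive field on the zero-padded input at this output position is [1.7 / 1.3 / 5.7]. Elementwise product with the kernel and sum: 5.7·1.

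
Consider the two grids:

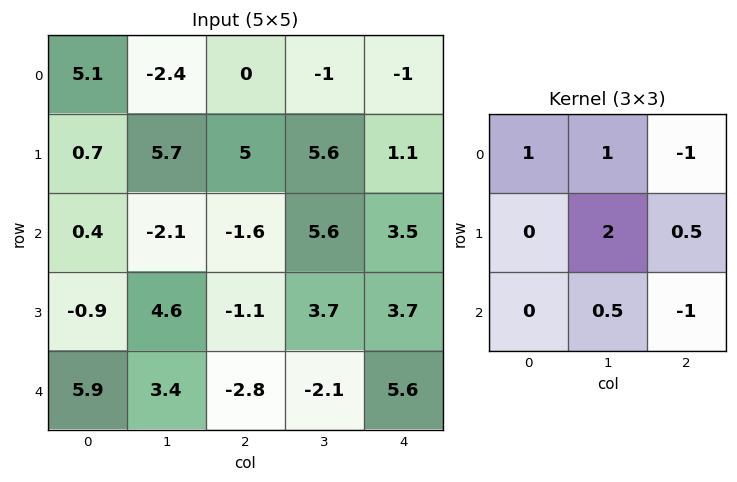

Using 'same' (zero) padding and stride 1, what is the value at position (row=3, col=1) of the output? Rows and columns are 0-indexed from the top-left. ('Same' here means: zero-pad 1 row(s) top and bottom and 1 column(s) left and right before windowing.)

13.05

The receptive field on the zero-padded input at this output position is [0.4 -2.1 -1.6 / -0.9 4.6 -1.1 / 5.9 3.4 -2.8]. Elementwise product with the kernel and sum: 0.4·1 + -2.1·1 + -1.6·-1 + 4.6·2 + -1.1·0.5 + 3.4·0.5 + -2.8·-1.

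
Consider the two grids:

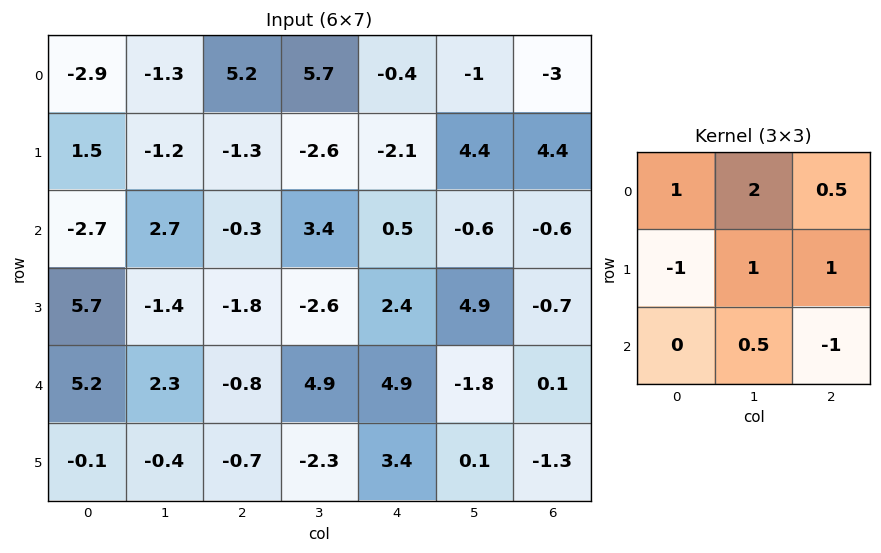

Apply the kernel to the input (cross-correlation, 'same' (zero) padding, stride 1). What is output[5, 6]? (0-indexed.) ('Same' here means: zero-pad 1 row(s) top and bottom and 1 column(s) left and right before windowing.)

-3

The receptive field on the zero-padded input at this output position is [-1.8 0.1 0 / 0.1 -1.3 0 / 0 0 0]. Elementwise product with the kernel and sum: -1.8·1 + 0.1·2 + 0·0.5 + 0.1·-1 + -1.3·1 + 0·1 + 0·0.5 + 0·-1.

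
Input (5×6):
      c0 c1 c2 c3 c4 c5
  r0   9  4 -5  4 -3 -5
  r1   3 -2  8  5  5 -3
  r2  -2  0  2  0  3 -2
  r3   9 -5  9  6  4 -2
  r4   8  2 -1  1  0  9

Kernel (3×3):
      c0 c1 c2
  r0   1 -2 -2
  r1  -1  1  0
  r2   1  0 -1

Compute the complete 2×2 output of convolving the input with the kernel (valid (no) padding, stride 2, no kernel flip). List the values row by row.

2 -11
-11 -8

Output[0,0]: The receptive field on the input at this output position is [9 4 -5 / 3 -2 8 / -2 0 2]. Elementwise product with the kernel and sum: 9·1 + 4·-2 + -5·-2 + 3·-1 + -2·1 + -2·1 + 2·-1.
Output[0,1]: The receptive field on the input at this output position is [-5 4 -3 / 8 5 5 / 2 0 3]. Elementwise product with the kernel and sum: -5·1 + 4·-2 + -3·-2 + 8·-1 + 5·1 + 2·1 + 3·-1.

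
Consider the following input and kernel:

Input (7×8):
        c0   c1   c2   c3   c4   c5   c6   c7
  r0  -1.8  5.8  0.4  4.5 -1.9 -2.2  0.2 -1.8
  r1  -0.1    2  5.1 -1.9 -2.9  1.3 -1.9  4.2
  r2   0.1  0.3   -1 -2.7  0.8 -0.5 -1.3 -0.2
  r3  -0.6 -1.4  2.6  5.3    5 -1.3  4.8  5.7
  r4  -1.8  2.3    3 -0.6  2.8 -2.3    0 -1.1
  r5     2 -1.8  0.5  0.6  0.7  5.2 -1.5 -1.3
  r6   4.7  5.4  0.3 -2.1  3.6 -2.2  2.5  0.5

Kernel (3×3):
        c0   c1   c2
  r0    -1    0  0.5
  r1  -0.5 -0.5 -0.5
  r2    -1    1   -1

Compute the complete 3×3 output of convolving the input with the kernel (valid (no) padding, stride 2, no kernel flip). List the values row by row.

Output[0,0]: The receptive field on the input at this output position is [-1.8 5.8 0.4 / -0.1 2 5.1 / 0.1 0.3 -1]. Elementwise product with the kernel and sum: -1.8·-1 + 0.4·0.5 + -0.1·-0.5 + 2·-0.5 + 5.1·-0.5 + 0.1·-1 + 0.3·1 + -1·-1.
Output[0,1]: The receptive field on the input at this output position is [0.4 4.5 -1.9 / 5.1 -1.9 -2.9 / -1 -2.7 0.8]. Elementwise product with the kernel and sum: 0.4·-1 + -1.9·0.5 + 5.1·-0.5 + -1.9·-0.5 + -2.9·-0.5 + -1·-1 + -2.7·1 + 0.8·-1.

-0.3 -4 3.75
0.2 -11.45 -10.8
3.35 -8.5 -13.3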